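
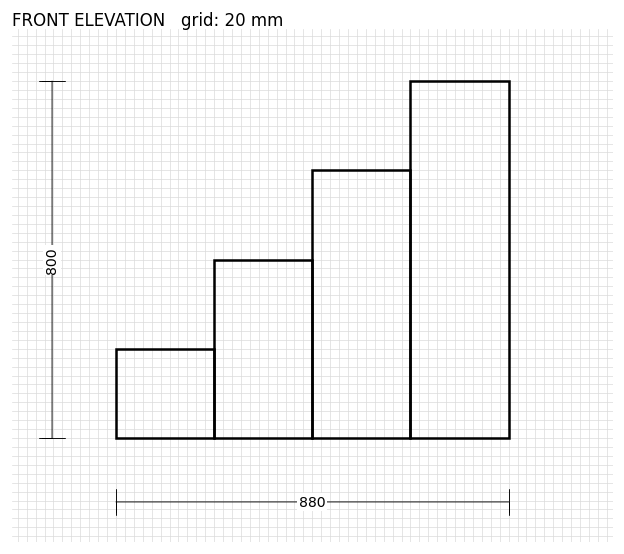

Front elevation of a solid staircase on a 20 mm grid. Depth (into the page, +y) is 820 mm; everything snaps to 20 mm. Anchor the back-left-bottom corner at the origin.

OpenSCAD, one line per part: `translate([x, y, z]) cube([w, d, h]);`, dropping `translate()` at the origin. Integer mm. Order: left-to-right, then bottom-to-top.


cube([220, 820, 200]);
translate([220, 0, 0]) cube([220, 820, 400]);
translate([440, 0, 0]) cube([220, 820, 600]);
translate([660, 0, 0]) cube([220, 820, 800]);


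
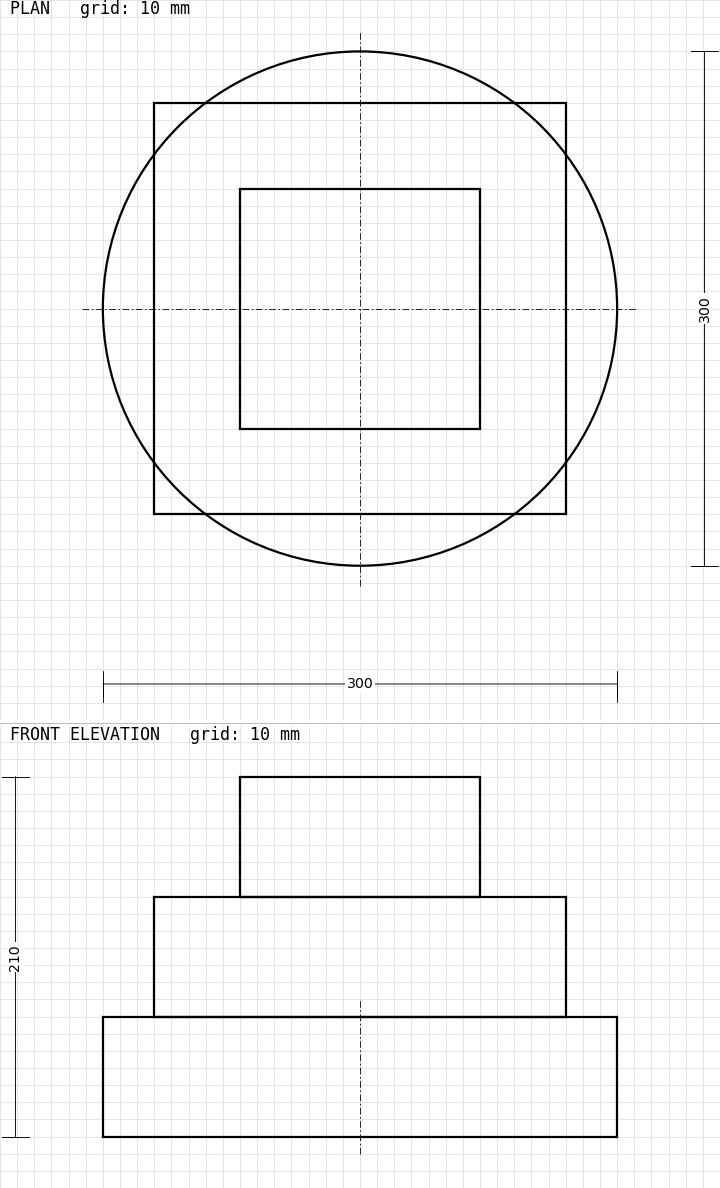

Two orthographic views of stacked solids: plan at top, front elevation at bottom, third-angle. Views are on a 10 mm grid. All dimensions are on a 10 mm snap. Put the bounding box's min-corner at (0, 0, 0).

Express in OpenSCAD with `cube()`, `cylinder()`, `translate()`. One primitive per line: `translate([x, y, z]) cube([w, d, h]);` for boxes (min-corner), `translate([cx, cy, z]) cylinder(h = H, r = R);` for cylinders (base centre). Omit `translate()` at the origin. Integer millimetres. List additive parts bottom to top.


translate([150, 150, 0]) cylinder(h = 70, r = 150);
translate([30, 30, 70]) cube([240, 240, 70]);
translate([80, 80, 140]) cube([140, 140, 70]);


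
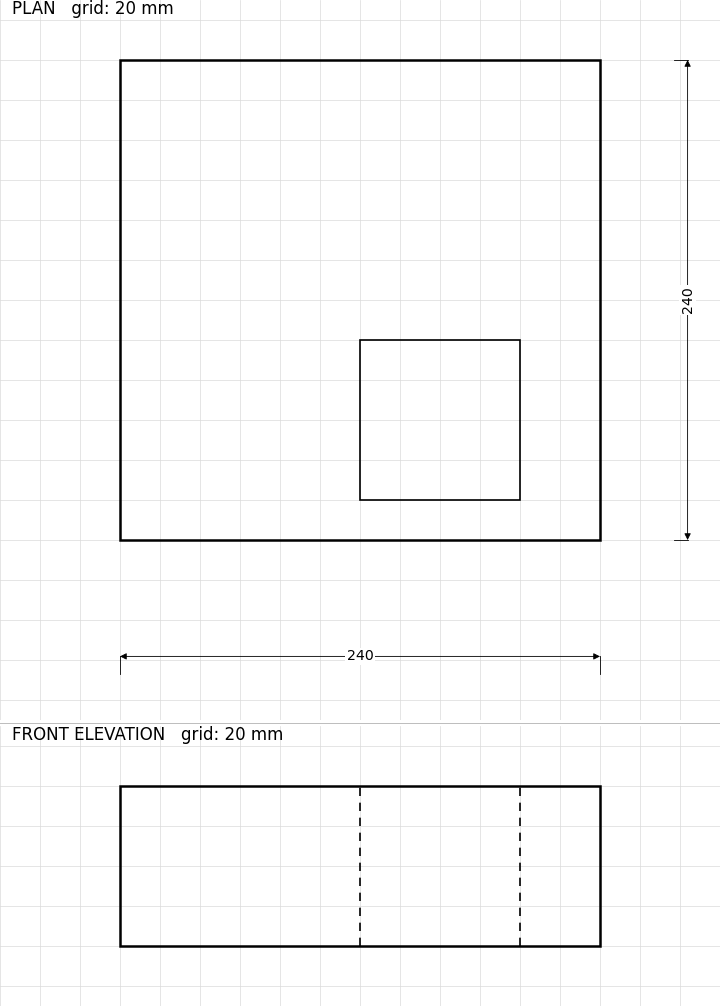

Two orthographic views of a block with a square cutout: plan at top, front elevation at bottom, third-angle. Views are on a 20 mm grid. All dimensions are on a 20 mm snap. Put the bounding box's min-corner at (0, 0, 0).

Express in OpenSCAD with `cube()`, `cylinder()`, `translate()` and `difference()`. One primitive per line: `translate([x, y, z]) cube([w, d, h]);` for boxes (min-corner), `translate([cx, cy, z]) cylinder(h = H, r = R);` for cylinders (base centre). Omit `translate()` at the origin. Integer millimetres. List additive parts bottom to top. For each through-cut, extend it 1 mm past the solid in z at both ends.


difference() {
  cube([240, 240, 80]);
  translate([120, 20, -1]) cube([80, 80, 82]);
}


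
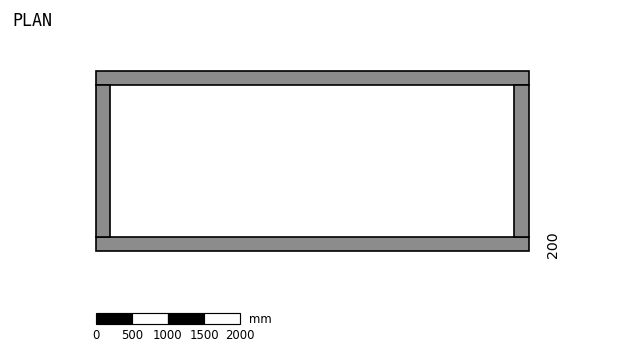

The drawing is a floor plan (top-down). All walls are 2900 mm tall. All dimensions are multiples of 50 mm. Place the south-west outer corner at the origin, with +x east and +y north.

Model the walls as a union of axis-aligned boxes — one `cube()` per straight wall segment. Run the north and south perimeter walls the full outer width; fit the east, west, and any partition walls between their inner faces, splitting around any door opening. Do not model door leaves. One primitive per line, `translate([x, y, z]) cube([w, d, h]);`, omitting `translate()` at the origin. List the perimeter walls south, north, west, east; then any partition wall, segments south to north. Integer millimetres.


cube([6000, 200, 2900]);
translate([0, 2300, 0]) cube([6000, 200, 2900]);
translate([0, 200, 0]) cube([200, 2100, 2900]);
translate([5800, 200, 0]) cube([200, 2100, 2900]);


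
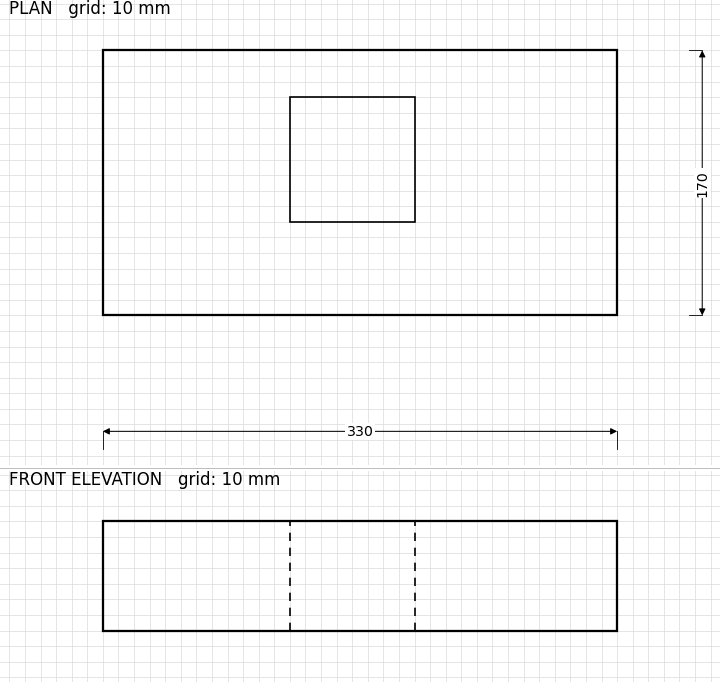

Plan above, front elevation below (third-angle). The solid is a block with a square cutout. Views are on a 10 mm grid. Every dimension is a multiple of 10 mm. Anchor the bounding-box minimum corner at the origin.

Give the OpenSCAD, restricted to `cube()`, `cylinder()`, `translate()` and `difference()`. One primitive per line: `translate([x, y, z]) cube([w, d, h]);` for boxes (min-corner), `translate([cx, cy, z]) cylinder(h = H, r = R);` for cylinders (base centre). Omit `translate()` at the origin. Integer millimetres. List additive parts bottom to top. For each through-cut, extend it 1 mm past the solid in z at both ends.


difference() {
  cube([330, 170, 70]);
  translate([120, 60, -1]) cube([80, 80, 72]);
}


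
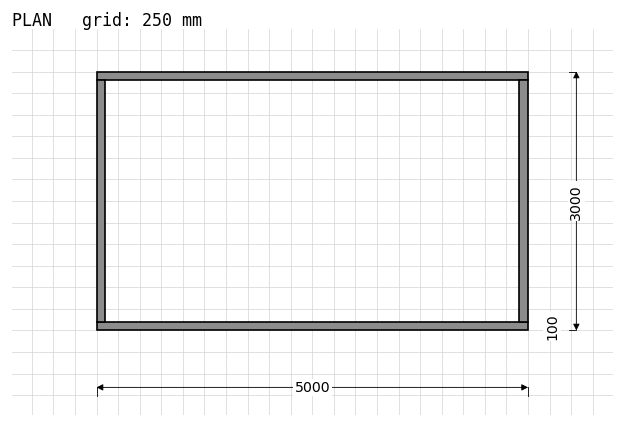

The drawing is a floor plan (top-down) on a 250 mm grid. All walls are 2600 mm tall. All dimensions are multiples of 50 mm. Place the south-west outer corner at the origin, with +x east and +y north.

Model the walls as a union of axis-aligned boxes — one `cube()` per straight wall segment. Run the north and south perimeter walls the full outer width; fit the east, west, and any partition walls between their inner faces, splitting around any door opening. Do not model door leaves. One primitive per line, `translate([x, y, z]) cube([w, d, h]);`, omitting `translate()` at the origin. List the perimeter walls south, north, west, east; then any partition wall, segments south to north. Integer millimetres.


cube([5000, 100, 2600]);
translate([0, 2900, 0]) cube([5000, 100, 2600]);
translate([0, 100, 0]) cube([100, 2800, 2600]);
translate([4900, 100, 0]) cube([100, 2800, 2600]);


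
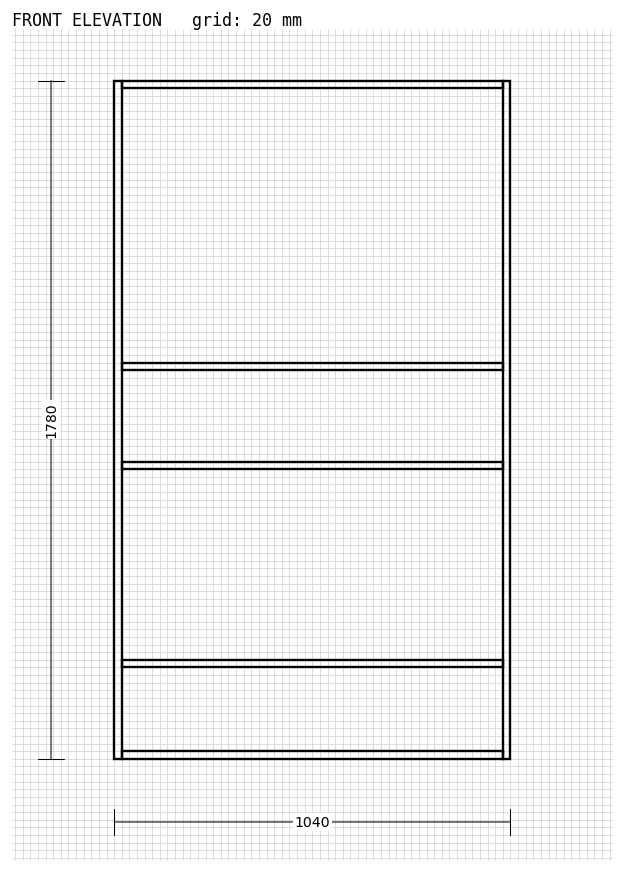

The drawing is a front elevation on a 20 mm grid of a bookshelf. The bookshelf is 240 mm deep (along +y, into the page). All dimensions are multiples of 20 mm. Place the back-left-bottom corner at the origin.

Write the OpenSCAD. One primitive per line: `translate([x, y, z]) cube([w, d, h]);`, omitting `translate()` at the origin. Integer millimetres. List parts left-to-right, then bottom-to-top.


cube([20, 240, 1780]);
translate([20, 0, 0]) cube([1000, 240, 20]);
translate([20, 0, 240]) cube([1000, 240, 20]);
translate([20, 0, 760]) cube([1000, 240, 20]);
translate([20, 0, 1020]) cube([1000, 240, 20]);
translate([20, 0, 1760]) cube([1000, 240, 20]);
translate([1020, 0, 0]) cube([20, 240, 1780]);


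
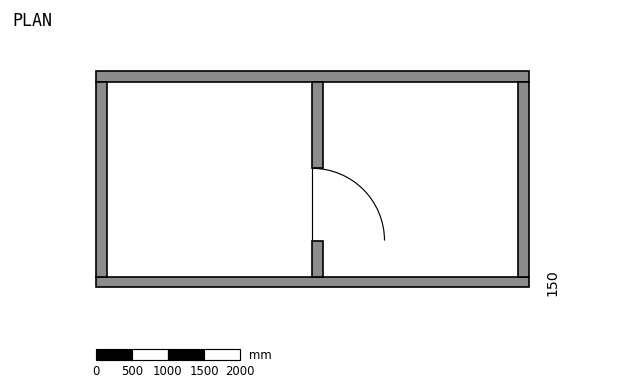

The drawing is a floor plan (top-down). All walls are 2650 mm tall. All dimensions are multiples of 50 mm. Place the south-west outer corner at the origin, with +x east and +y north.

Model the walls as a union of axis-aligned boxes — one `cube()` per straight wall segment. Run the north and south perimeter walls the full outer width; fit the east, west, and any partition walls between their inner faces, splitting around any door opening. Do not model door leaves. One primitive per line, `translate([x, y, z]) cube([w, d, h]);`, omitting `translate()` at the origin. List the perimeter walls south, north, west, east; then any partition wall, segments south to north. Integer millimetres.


cube([6000, 150, 2650]);
translate([0, 2850, 0]) cube([6000, 150, 2650]);
translate([0, 150, 0]) cube([150, 2700, 2650]);
translate([5850, 150, 0]) cube([150, 2700, 2650]);
translate([3000, 150, 0]) cube([150, 500, 2650]);
translate([3000, 1650, 0]) cube([150, 1200, 2650]);


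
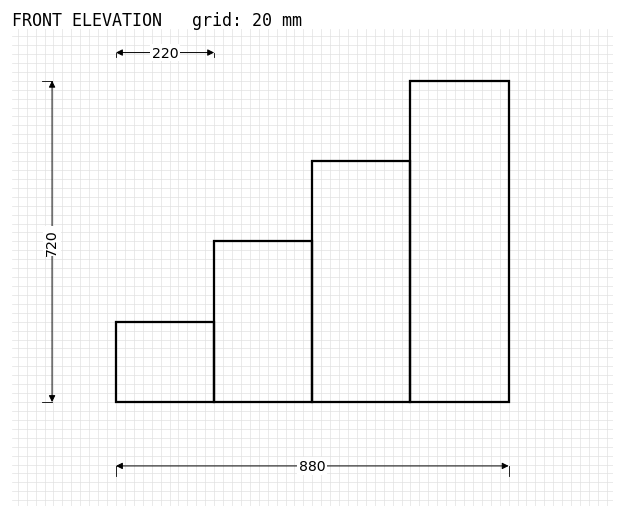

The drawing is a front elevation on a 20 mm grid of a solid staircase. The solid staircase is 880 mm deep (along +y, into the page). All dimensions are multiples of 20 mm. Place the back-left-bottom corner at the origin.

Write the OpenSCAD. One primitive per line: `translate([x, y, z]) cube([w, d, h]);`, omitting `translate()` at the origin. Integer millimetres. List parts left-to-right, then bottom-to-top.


cube([220, 880, 180]);
translate([220, 0, 0]) cube([220, 880, 360]);
translate([440, 0, 0]) cube([220, 880, 540]);
translate([660, 0, 0]) cube([220, 880, 720]);


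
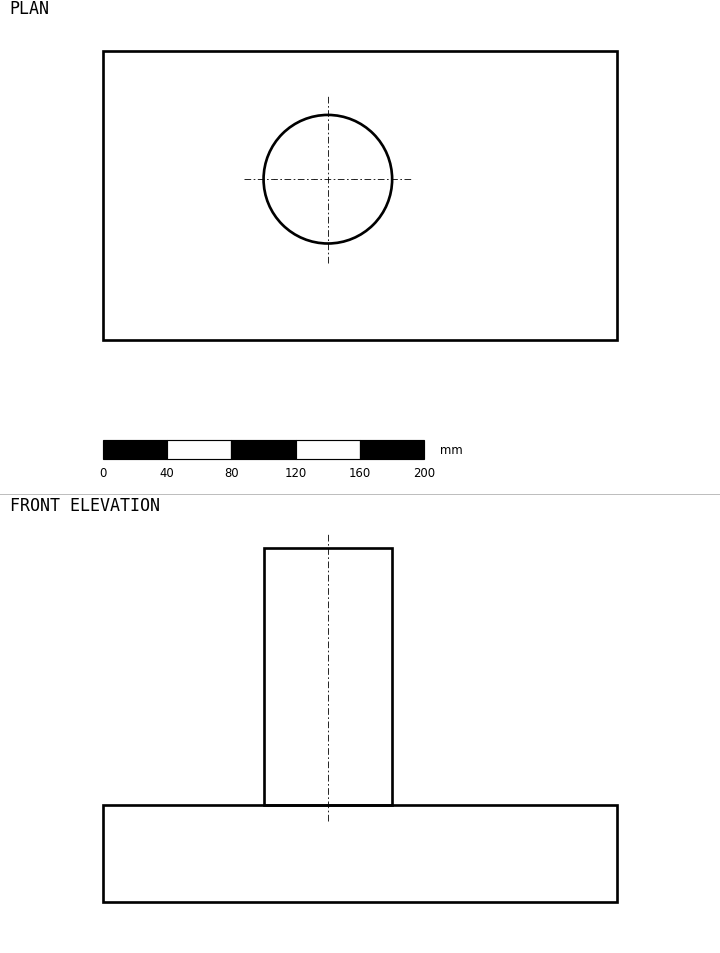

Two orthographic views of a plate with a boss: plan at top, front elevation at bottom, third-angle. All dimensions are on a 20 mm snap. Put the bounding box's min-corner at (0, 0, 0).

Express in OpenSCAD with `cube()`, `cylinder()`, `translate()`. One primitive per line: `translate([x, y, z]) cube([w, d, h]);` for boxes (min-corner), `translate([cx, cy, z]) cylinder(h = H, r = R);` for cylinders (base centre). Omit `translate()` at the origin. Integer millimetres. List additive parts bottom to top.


cube([320, 180, 60]);
translate([140, 100, 60]) cylinder(h = 160, r = 40);


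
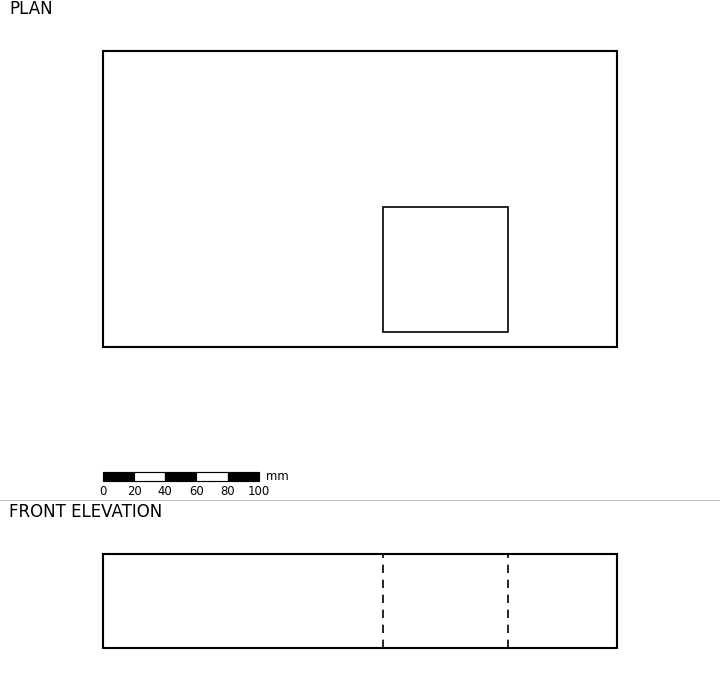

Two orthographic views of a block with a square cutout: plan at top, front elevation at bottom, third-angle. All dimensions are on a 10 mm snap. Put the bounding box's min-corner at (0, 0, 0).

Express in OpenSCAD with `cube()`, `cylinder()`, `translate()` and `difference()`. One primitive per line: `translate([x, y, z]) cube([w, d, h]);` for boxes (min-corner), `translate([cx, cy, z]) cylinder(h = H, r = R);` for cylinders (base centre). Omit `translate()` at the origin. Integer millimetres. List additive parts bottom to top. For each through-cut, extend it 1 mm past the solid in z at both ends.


difference() {
  cube([330, 190, 60]);
  translate([180, 10, -1]) cube([80, 80, 62]);
}


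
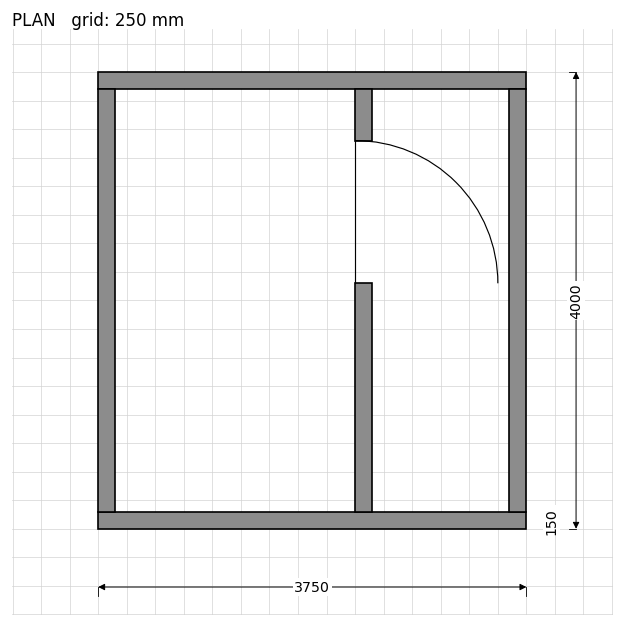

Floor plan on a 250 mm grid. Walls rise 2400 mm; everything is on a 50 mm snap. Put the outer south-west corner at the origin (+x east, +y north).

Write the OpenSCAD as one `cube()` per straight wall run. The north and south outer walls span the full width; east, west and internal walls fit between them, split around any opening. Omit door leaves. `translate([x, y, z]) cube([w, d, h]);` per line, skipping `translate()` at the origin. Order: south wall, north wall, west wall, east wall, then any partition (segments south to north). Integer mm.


cube([3750, 150, 2400]);
translate([0, 3850, 0]) cube([3750, 150, 2400]);
translate([0, 150, 0]) cube([150, 3700, 2400]);
translate([3600, 150, 0]) cube([150, 3700, 2400]);
translate([2250, 150, 0]) cube([150, 2000, 2400]);
translate([2250, 3400, 0]) cube([150, 450, 2400]);


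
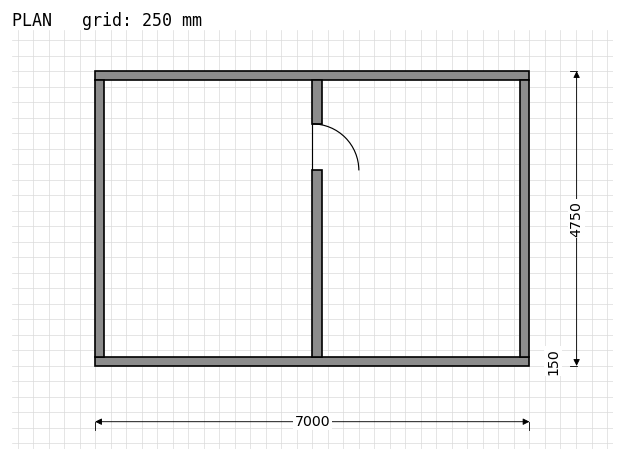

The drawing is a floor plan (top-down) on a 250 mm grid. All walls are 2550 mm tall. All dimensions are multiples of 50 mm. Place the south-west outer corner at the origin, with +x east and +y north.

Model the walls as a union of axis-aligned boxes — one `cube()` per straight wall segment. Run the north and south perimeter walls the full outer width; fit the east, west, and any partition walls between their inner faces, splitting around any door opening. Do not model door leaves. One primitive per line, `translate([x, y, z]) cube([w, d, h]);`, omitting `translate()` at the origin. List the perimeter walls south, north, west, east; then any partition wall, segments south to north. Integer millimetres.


cube([7000, 150, 2550]);
translate([0, 4600, 0]) cube([7000, 150, 2550]);
translate([0, 150, 0]) cube([150, 4450, 2550]);
translate([6850, 150, 0]) cube([150, 4450, 2550]);
translate([3500, 150, 0]) cube([150, 3000, 2550]);
translate([3500, 3900, 0]) cube([150, 700, 2550]);


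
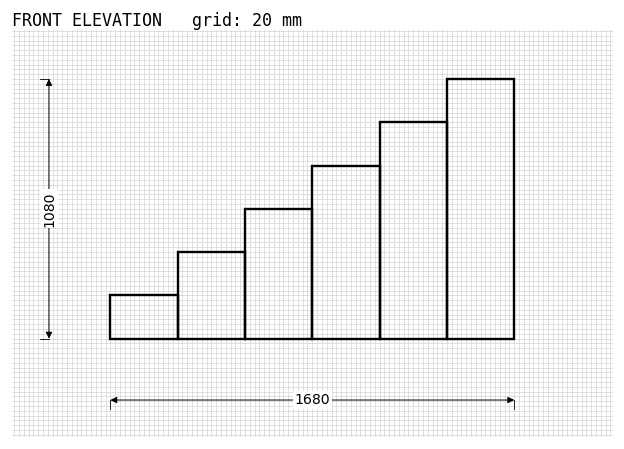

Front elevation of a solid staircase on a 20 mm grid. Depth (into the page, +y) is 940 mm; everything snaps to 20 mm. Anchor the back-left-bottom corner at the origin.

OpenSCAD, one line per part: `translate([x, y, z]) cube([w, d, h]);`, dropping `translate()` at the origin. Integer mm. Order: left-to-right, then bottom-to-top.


cube([280, 940, 180]);
translate([280, 0, 0]) cube([280, 940, 360]);
translate([560, 0, 0]) cube([280, 940, 540]);
translate([840, 0, 0]) cube([280, 940, 720]);
translate([1120, 0, 0]) cube([280, 940, 900]);
translate([1400, 0, 0]) cube([280, 940, 1080]);


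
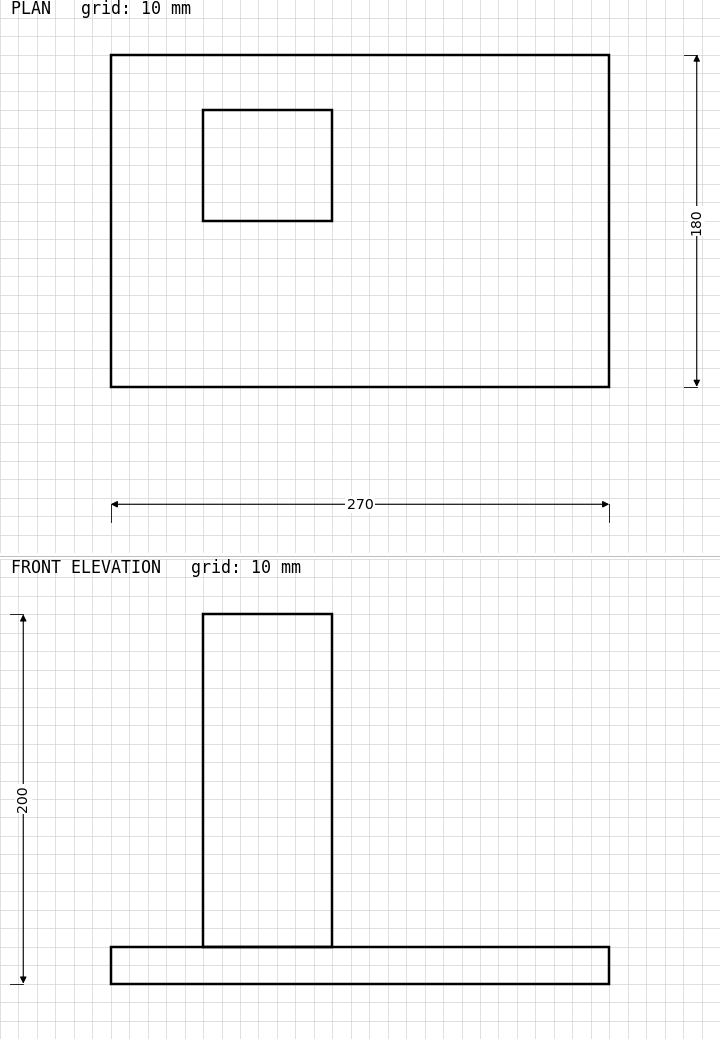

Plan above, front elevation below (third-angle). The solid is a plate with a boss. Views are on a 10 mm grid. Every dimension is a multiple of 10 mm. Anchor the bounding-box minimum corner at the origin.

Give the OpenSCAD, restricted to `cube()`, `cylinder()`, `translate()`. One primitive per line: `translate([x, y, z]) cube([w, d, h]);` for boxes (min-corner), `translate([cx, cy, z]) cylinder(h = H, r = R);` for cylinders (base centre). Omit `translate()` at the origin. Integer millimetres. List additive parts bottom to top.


cube([270, 180, 20]);
translate([50, 90, 20]) cube([70, 60, 180]);


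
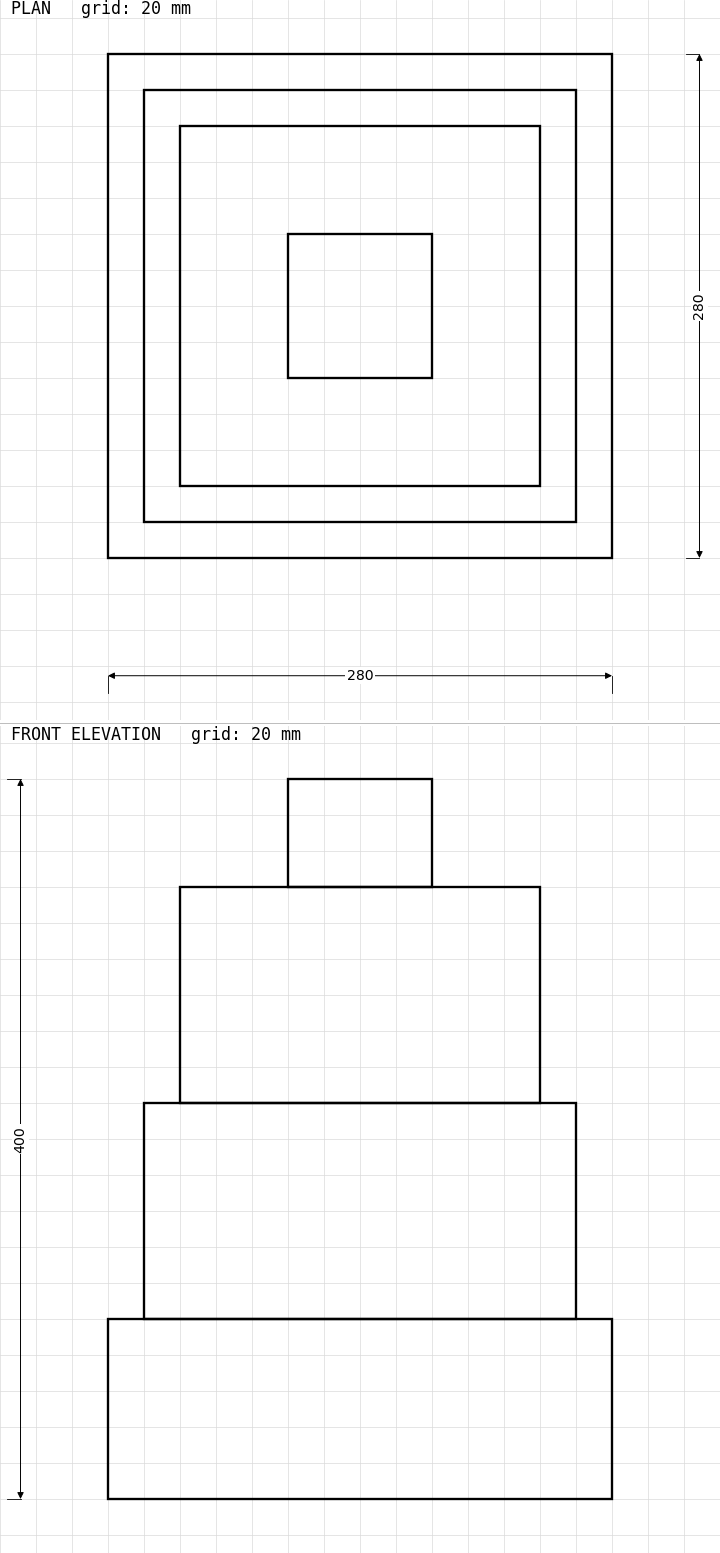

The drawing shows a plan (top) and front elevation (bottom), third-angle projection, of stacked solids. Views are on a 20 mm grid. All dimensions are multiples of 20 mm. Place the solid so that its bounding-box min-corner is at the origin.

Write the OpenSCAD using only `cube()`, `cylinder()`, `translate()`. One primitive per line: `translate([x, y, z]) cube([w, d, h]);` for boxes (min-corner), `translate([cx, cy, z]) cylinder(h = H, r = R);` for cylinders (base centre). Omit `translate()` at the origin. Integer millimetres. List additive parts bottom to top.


cube([280, 280, 100]);
translate([20, 20, 100]) cube([240, 240, 120]);
translate([40, 40, 220]) cube([200, 200, 120]);
translate([100, 100, 340]) cube([80, 80, 60]);


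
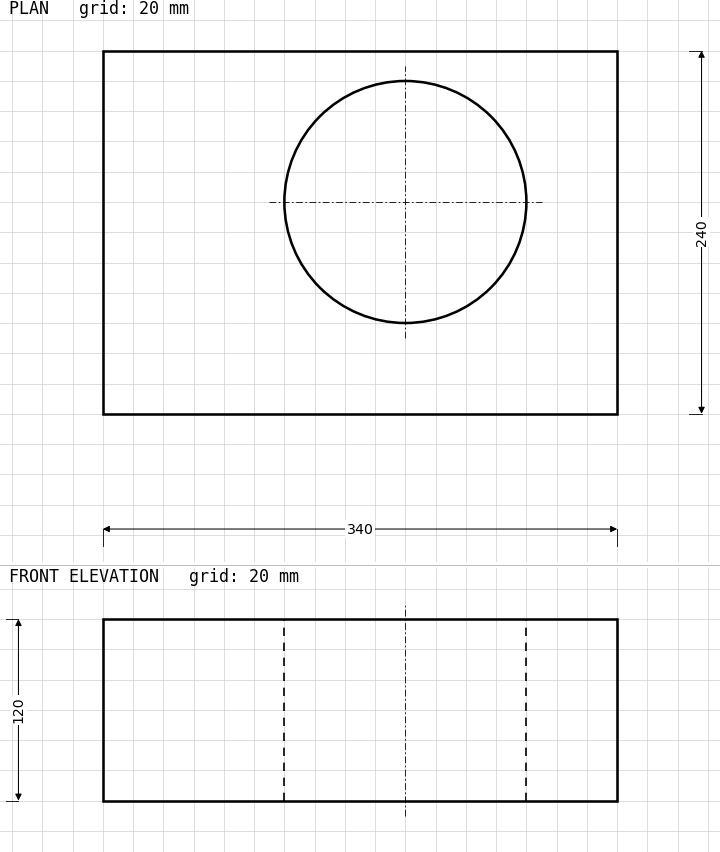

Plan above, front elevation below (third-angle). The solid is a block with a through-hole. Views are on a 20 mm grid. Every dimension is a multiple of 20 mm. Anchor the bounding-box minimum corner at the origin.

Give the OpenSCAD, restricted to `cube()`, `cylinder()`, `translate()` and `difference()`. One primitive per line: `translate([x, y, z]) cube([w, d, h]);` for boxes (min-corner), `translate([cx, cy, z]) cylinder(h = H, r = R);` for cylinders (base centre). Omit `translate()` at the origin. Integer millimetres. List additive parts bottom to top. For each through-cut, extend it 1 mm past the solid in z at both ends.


difference() {
  cube([340, 240, 120]);
  translate([200, 140, -1]) cylinder(h = 122, r = 80);
}


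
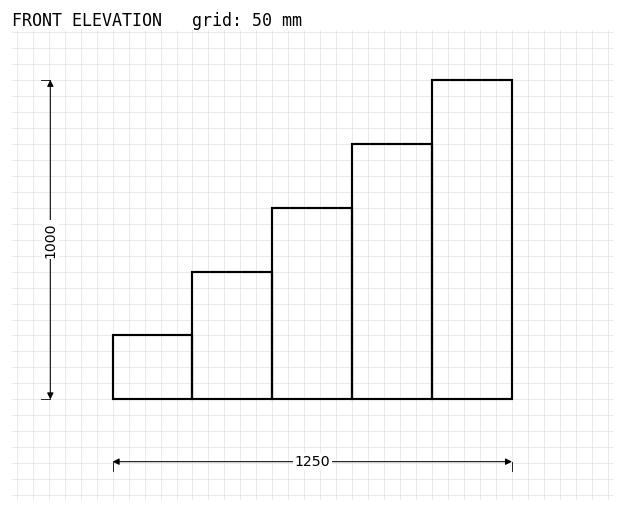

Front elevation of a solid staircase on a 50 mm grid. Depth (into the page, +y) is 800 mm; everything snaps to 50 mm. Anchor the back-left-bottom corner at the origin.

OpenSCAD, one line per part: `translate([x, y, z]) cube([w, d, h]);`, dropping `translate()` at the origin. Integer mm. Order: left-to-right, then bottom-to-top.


cube([250, 800, 200]);
translate([250, 0, 0]) cube([250, 800, 400]);
translate([500, 0, 0]) cube([250, 800, 600]);
translate([750, 0, 0]) cube([250, 800, 800]);
translate([1000, 0, 0]) cube([250, 800, 1000]);


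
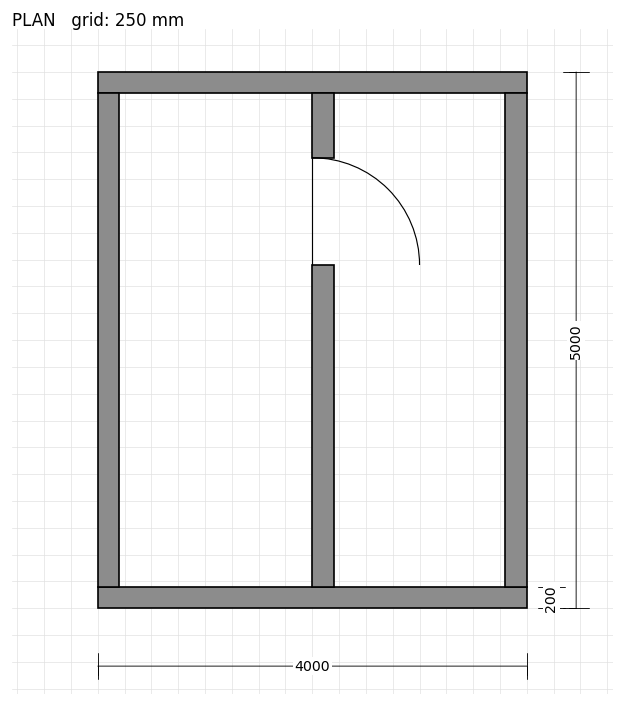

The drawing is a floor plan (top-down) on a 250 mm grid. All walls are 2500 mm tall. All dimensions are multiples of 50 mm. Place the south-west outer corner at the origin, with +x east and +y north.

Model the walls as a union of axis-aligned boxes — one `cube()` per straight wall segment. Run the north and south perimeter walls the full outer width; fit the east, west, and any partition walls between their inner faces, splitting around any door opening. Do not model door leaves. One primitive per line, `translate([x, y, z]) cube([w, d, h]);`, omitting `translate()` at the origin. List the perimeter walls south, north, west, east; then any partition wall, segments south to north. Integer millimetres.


cube([4000, 200, 2500]);
translate([0, 4800, 0]) cube([4000, 200, 2500]);
translate([0, 200, 0]) cube([200, 4600, 2500]);
translate([3800, 200, 0]) cube([200, 4600, 2500]);
translate([2000, 200, 0]) cube([200, 3000, 2500]);
translate([2000, 4200, 0]) cube([200, 600, 2500]);


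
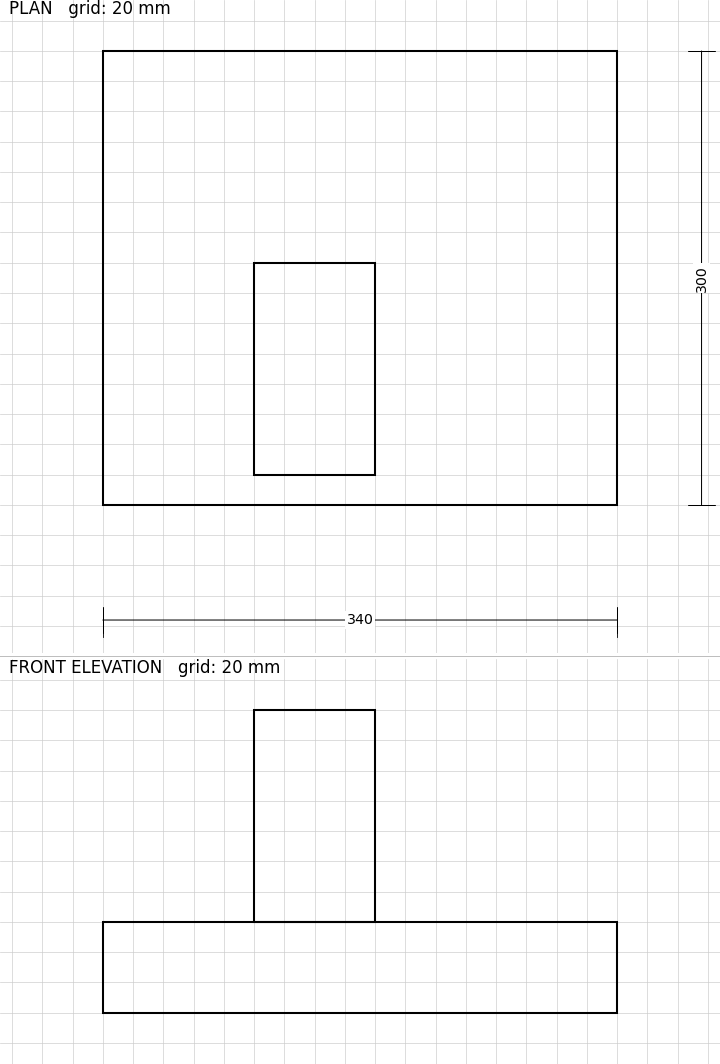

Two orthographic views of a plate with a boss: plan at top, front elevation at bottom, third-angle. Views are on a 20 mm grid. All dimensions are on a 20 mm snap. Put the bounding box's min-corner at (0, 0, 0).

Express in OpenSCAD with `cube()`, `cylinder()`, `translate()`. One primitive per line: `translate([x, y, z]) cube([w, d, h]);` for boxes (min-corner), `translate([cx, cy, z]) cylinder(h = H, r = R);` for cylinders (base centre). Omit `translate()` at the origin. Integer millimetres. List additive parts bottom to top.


cube([340, 300, 60]);
translate([100, 20, 60]) cube([80, 140, 140]);


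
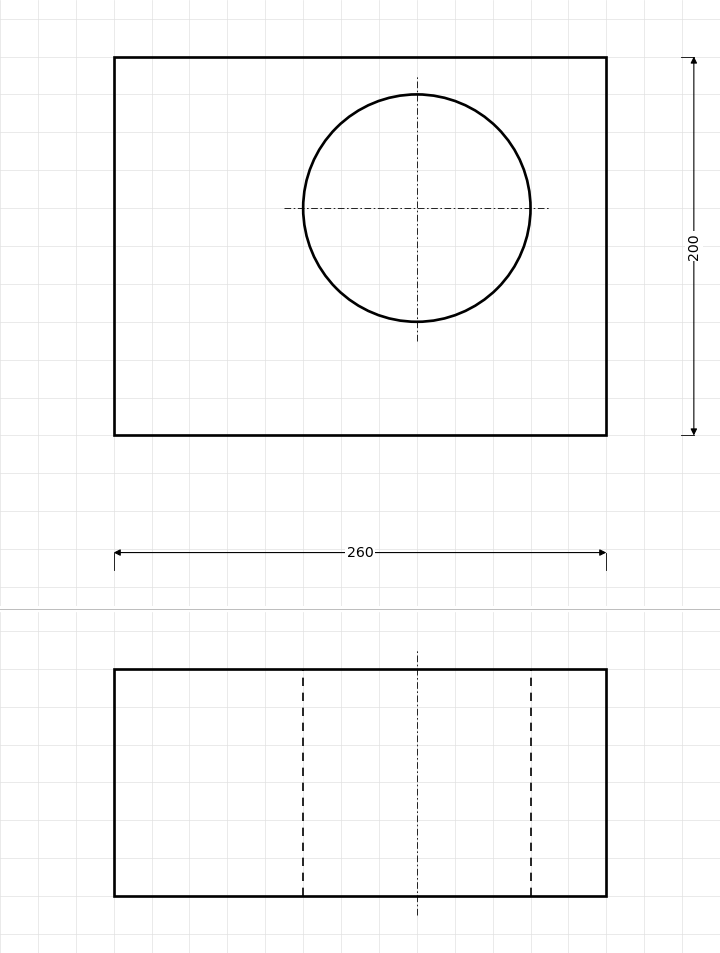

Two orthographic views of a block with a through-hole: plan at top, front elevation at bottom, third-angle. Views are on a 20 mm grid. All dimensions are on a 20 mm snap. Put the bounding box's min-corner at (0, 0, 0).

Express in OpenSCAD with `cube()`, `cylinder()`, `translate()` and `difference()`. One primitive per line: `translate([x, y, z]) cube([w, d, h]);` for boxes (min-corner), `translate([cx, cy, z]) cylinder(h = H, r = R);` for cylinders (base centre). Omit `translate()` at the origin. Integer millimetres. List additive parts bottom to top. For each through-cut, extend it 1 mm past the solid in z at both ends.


difference() {
  cube([260, 200, 120]);
  translate([160, 120, -1]) cylinder(h = 122, r = 60);
}


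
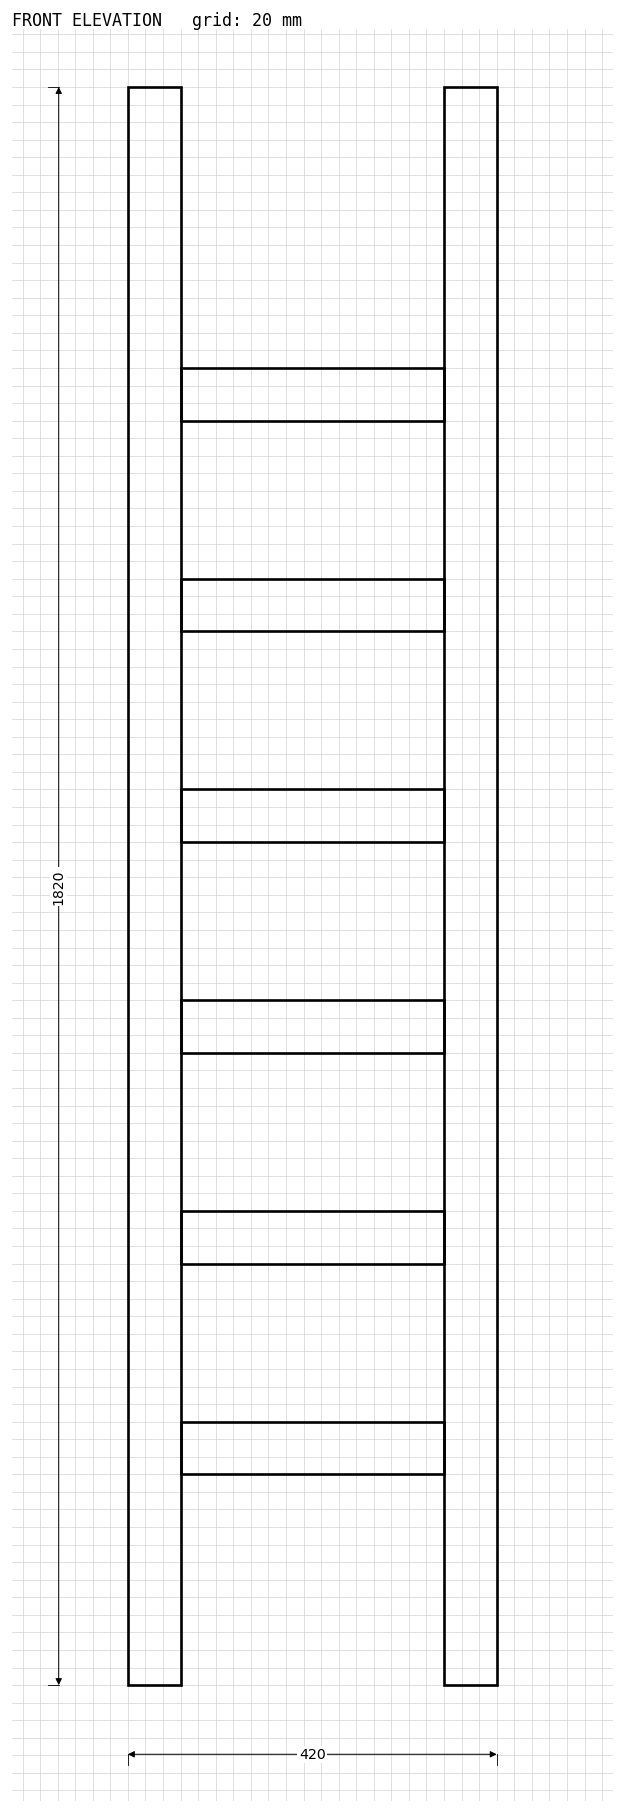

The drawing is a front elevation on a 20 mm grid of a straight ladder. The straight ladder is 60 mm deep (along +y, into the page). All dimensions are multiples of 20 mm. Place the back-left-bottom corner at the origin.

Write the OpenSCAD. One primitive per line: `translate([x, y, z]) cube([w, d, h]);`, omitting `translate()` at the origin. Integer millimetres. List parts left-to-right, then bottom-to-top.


cube([60, 60, 1820]);
translate([60, 0, 240]) cube([300, 60, 60]);
translate([60, 0, 480]) cube([300, 60, 60]);
translate([60, 0, 720]) cube([300, 60, 60]);
translate([60, 0, 960]) cube([300, 60, 60]);
translate([60, 0, 1200]) cube([300, 60, 60]);
translate([60, 0, 1440]) cube([300, 60, 60]);
translate([360, 0, 0]) cube([60, 60, 1820]);


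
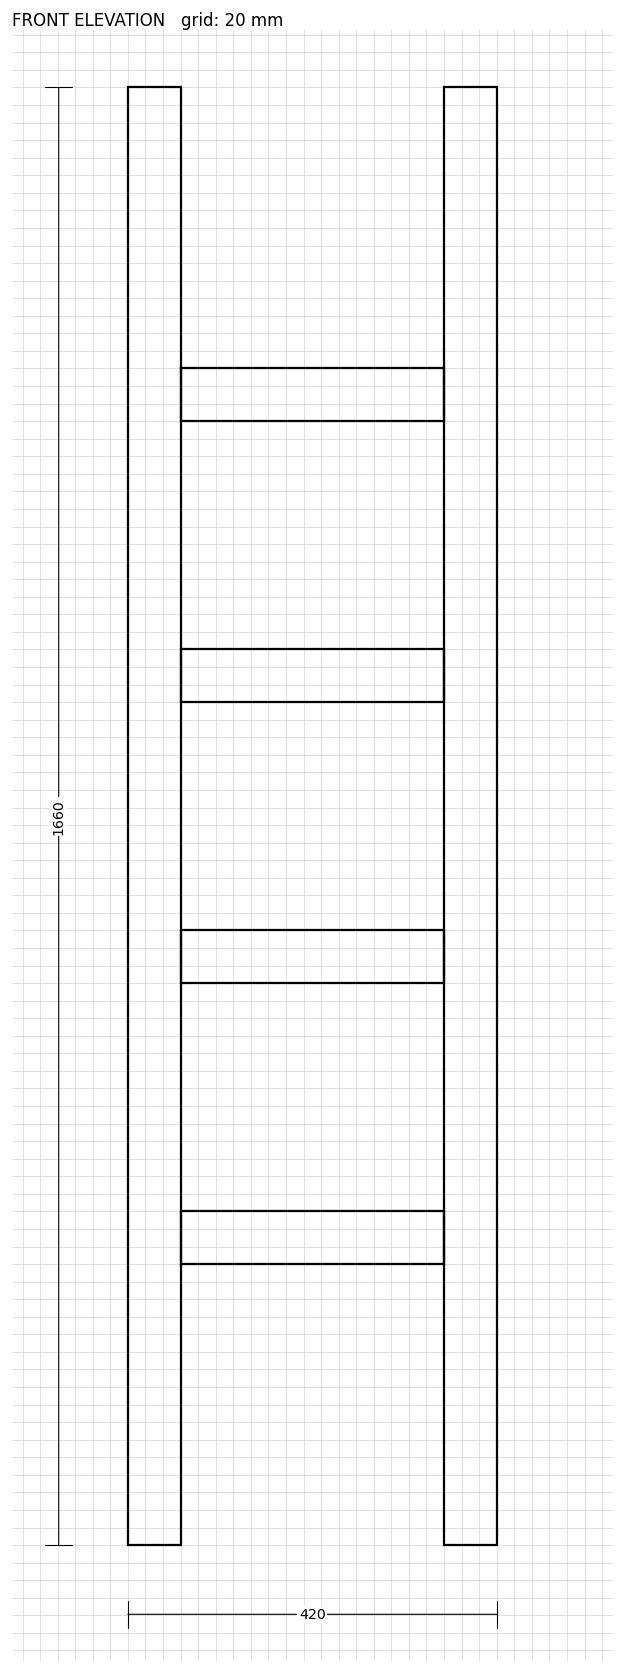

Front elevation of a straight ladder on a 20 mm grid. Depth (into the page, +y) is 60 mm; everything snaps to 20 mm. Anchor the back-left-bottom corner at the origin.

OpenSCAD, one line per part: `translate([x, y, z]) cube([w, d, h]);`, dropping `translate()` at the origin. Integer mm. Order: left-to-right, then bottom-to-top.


cube([60, 60, 1660]);
translate([60, 0, 320]) cube([300, 60, 60]);
translate([60, 0, 640]) cube([300, 60, 60]);
translate([60, 0, 960]) cube([300, 60, 60]);
translate([60, 0, 1280]) cube([300, 60, 60]);
translate([360, 0, 0]) cube([60, 60, 1660]);


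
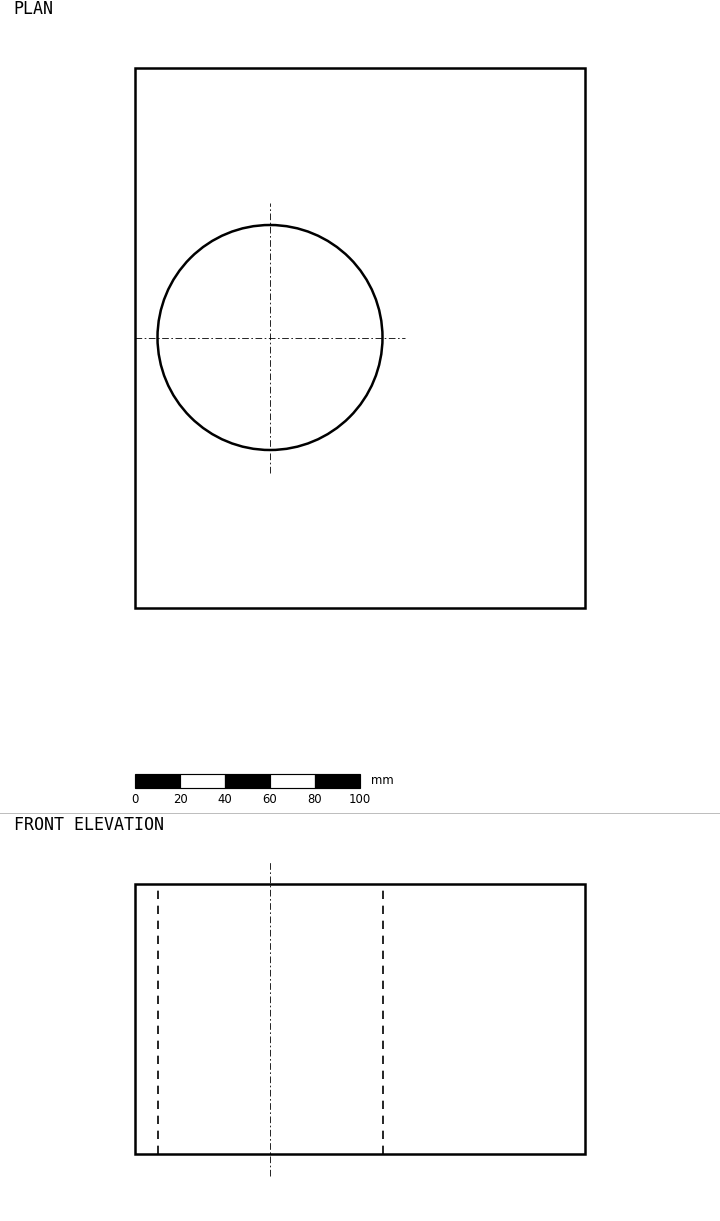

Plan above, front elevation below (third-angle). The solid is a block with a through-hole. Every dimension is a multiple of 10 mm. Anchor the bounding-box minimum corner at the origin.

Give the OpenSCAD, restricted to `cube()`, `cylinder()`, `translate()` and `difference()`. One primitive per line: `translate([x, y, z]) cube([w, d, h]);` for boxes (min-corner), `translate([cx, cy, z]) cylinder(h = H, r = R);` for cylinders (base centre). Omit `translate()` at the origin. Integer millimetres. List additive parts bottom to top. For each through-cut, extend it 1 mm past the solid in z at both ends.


difference() {
  cube([200, 240, 120]);
  translate([60, 120, -1]) cylinder(h = 122, r = 50);
}


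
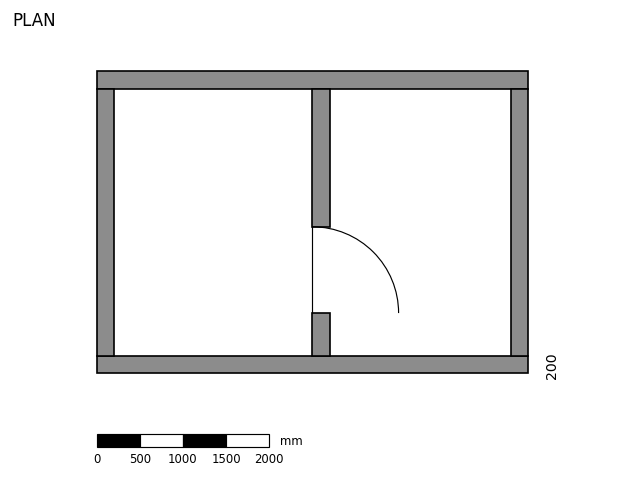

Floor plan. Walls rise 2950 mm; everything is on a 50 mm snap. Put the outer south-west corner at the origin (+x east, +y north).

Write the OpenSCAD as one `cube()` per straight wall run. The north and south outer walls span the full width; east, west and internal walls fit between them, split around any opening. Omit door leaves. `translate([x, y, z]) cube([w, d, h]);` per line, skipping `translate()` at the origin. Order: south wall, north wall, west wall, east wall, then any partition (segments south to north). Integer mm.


cube([5000, 200, 2950]);
translate([0, 3300, 0]) cube([5000, 200, 2950]);
translate([0, 200, 0]) cube([200, 3100, 2950]);
translate([4800, 200, 0]) cube([200, 3100, 2950]);
translate([2500, 200, 0]) cube([200, 500, 2950]);
translate([2500, 1700, 0]) cube([200, 1600, 2950]);


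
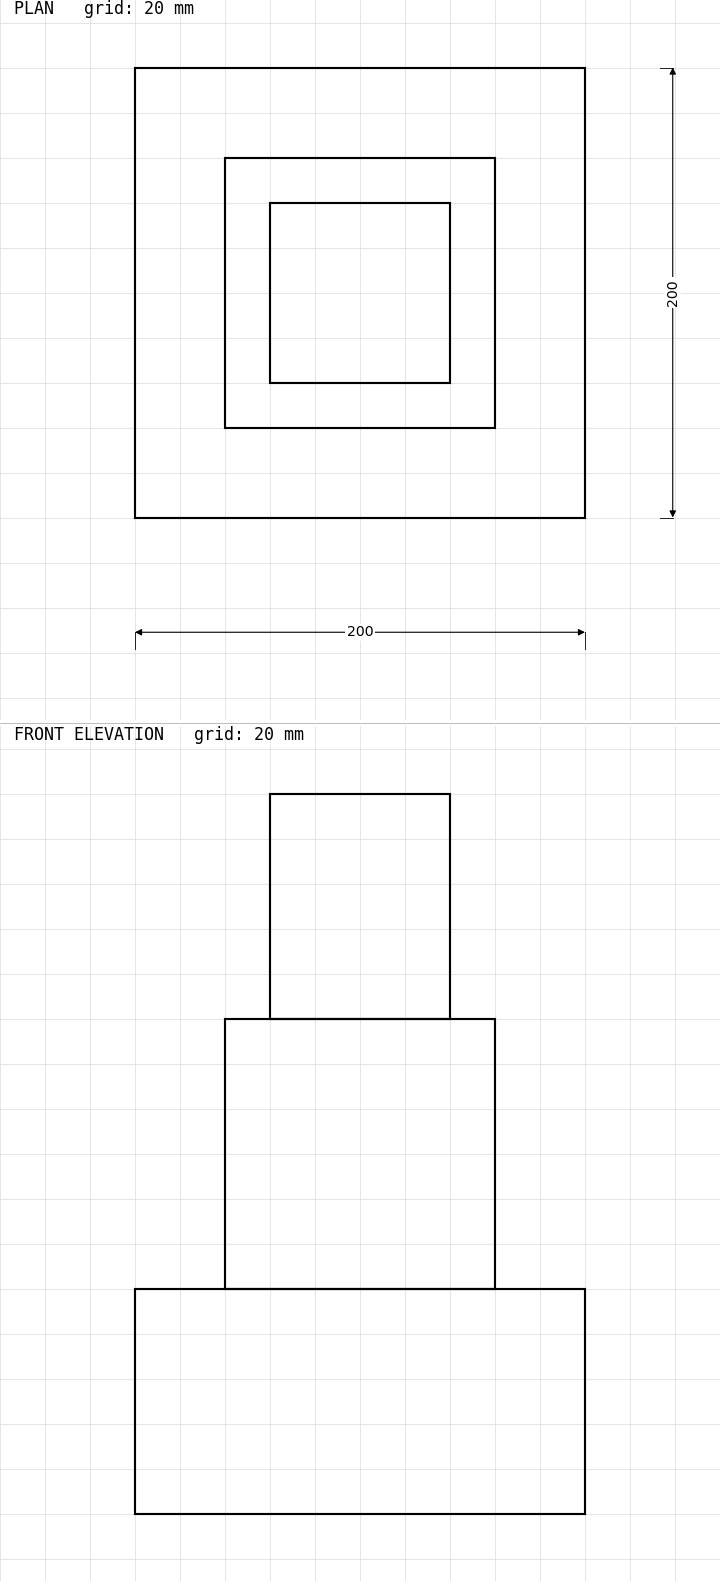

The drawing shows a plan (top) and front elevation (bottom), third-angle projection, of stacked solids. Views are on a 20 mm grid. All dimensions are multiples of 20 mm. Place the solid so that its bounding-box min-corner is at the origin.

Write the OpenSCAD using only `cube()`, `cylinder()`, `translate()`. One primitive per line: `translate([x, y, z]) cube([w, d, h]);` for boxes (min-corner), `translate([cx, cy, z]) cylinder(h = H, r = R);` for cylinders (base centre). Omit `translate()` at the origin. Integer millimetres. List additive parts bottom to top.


cube([200, 200, 100]);
translate([40, 40, 100]) cube([120, 120, 120]);
translate([60, 60, 220]) cube([80, 80, 100]);


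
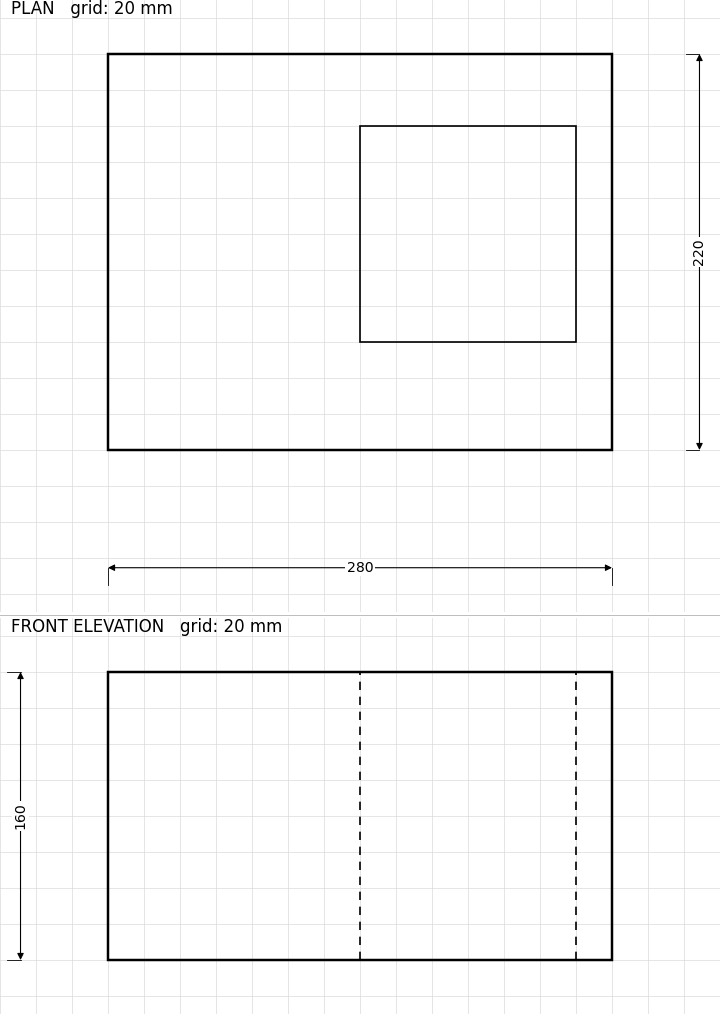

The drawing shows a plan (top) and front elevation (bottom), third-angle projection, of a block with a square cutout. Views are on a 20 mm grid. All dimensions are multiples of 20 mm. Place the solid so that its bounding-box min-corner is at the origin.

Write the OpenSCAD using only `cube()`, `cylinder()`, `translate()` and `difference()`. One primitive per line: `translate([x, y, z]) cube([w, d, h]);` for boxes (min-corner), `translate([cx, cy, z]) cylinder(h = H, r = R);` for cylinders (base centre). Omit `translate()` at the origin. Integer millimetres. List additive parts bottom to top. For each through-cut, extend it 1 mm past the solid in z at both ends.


difference() {
  cube([280, 220, 160]);
  translate([140, 60, -1]) cube([120, 120, 162]);
}


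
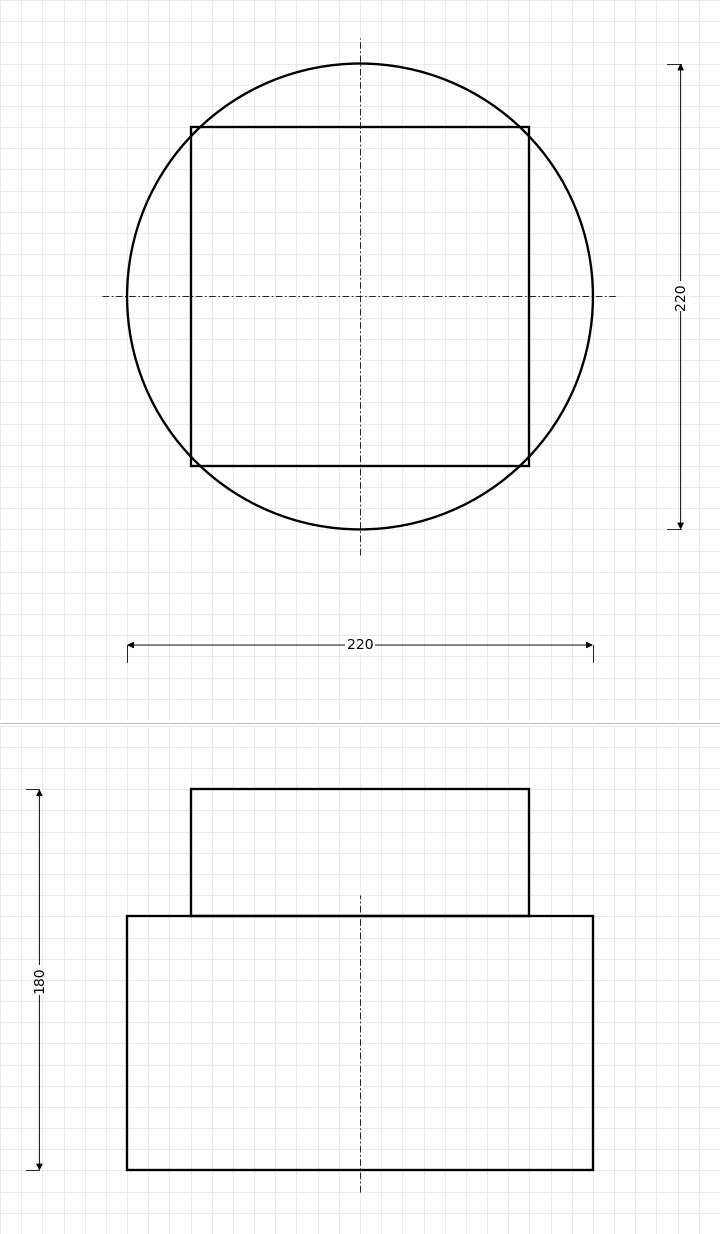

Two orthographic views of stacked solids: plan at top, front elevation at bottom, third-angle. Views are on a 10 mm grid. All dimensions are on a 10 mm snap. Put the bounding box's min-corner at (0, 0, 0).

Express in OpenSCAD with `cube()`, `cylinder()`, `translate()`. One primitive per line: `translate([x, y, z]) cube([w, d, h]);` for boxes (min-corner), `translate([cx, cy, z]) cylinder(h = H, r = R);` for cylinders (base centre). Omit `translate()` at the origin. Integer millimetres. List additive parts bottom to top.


translate([110, 110, 0]) cylinder(h = 120, r = 110);
translate([30, 30, 120]) cube([160, 160, 60]);


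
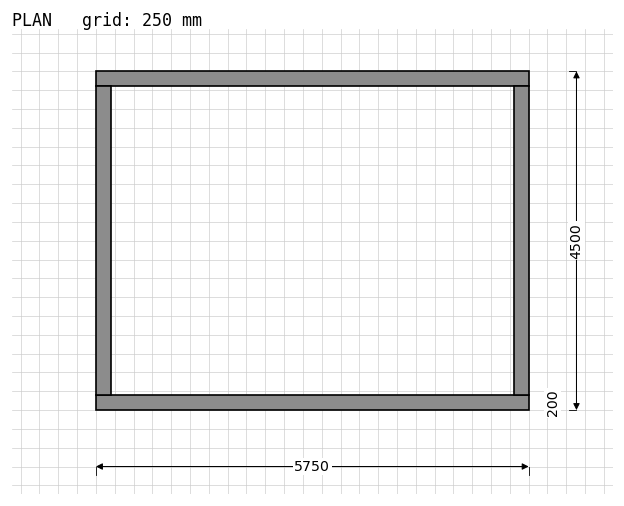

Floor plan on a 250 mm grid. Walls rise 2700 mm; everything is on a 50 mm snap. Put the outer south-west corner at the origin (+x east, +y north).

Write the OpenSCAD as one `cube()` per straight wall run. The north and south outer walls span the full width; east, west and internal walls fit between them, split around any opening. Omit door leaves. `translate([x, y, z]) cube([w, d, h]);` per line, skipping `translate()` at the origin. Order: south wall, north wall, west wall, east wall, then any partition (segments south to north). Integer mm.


cube([5750, 200, 2700]);
translate([0, 4300, 0]) cube([5750, 200, 2700]);
translate([0, 200, 0]) cube([200, 4100, 2700]);
translate([5550, 200, 0]) cube([200, 4100, 2700]);


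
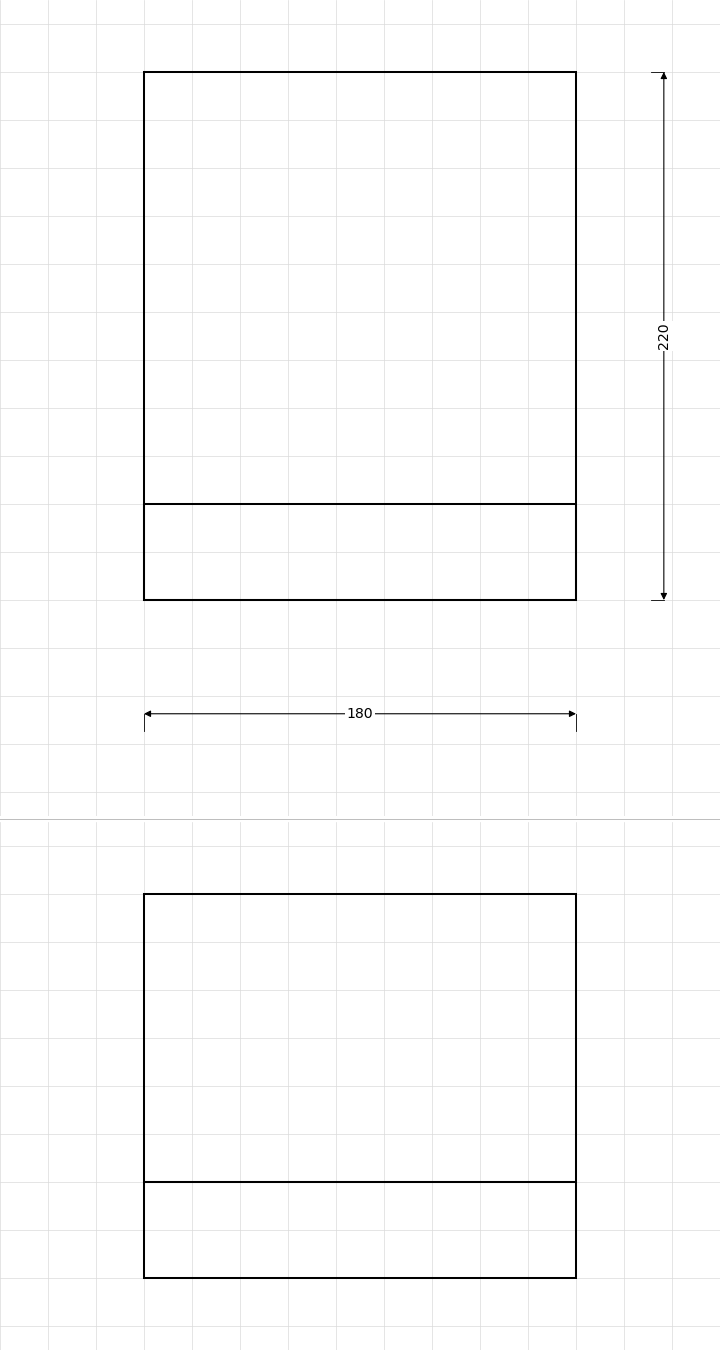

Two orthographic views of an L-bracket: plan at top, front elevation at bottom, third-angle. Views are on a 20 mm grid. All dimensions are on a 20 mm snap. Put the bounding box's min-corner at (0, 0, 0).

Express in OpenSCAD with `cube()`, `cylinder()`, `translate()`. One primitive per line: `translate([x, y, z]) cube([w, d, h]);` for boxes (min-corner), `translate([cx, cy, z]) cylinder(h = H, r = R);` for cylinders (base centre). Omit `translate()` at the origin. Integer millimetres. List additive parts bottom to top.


cube([180, 220, 40]);
translate([0, 0, 40]) cube([180, 40, 120]);


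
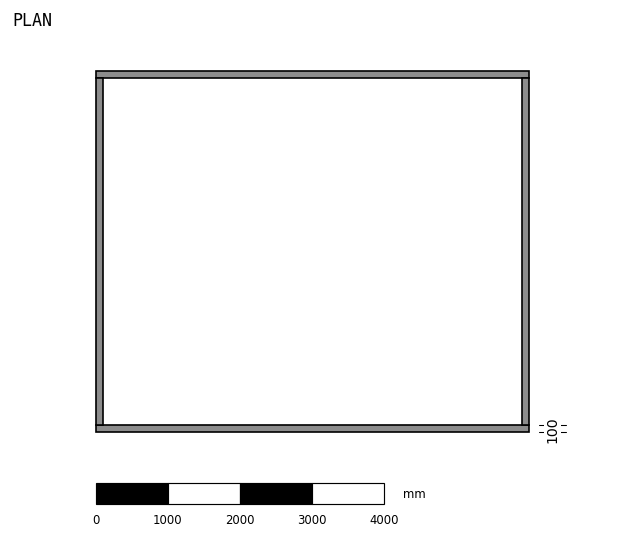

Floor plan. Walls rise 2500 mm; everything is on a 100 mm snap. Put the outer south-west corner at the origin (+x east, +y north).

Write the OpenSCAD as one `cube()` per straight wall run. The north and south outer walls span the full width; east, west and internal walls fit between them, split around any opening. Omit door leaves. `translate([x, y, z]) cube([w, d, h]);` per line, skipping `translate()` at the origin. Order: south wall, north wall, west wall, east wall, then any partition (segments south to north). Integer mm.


cube([6000, 100, 2500]);
translate([0, 4900, 0]) cube([6000, 100, 2500]);
translate([0, 100, 0]) cube([100, 4800, 2500]);
translate([5900, 100, 0]) cube([100, 4800, 2500]);


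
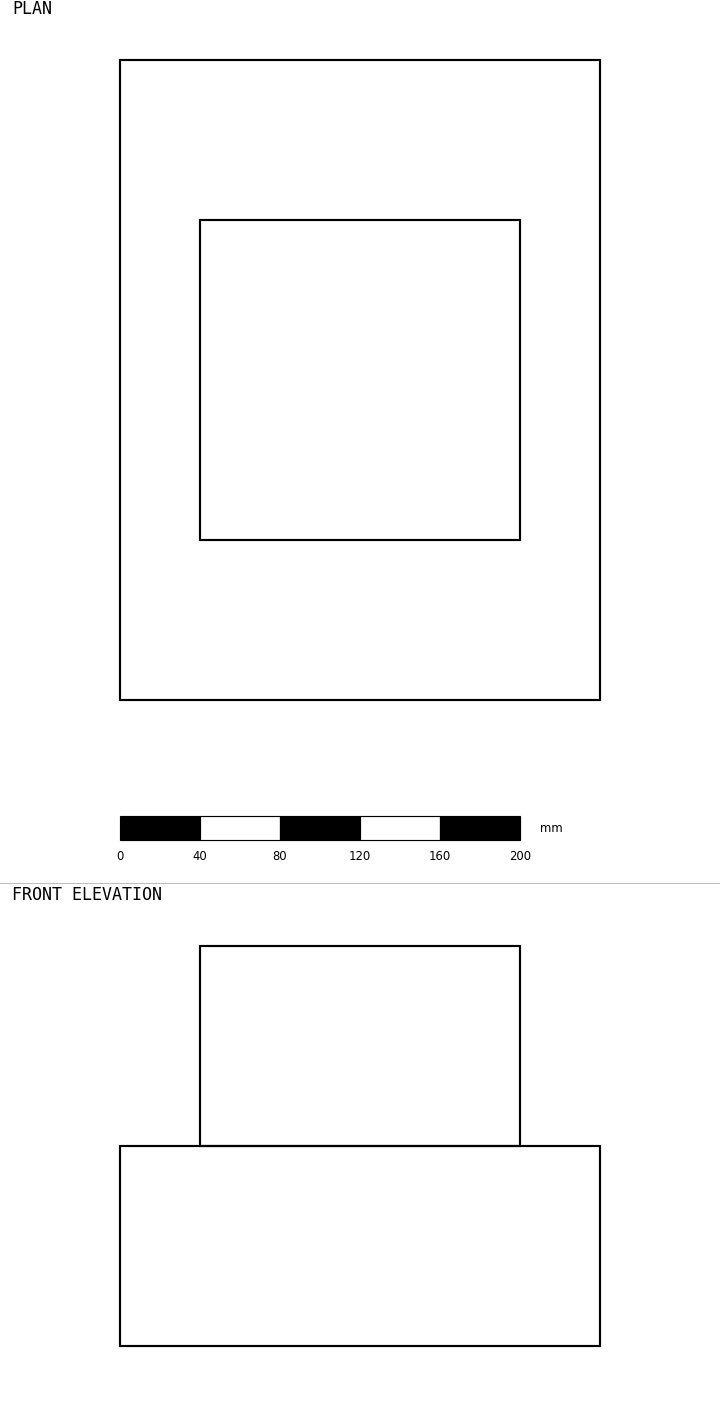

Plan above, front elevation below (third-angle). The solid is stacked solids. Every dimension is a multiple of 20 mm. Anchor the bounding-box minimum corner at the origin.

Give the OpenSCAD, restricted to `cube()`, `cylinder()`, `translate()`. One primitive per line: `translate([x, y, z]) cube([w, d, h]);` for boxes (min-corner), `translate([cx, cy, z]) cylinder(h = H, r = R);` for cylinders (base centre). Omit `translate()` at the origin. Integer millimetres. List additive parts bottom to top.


cube([240, 320, 100]);
translate([40, 80, 100]) cube([160, 160, 100]);


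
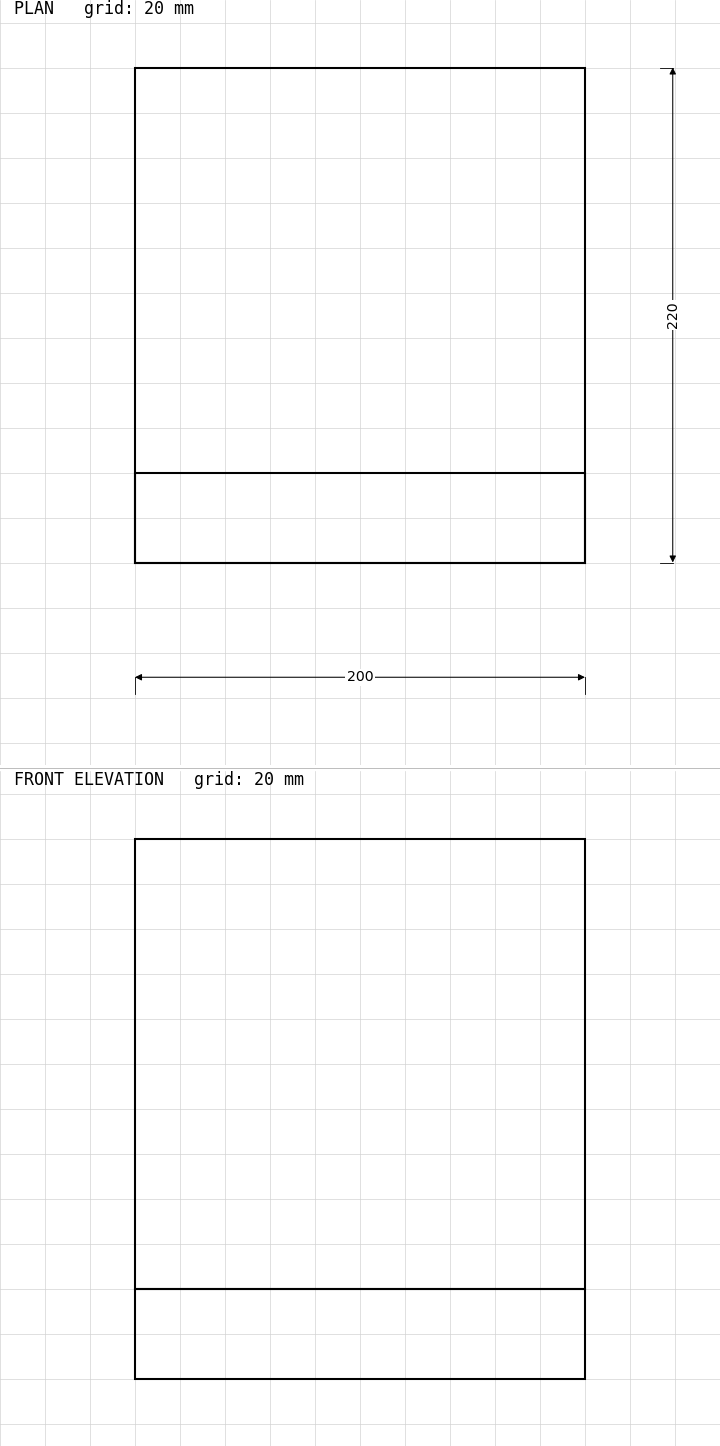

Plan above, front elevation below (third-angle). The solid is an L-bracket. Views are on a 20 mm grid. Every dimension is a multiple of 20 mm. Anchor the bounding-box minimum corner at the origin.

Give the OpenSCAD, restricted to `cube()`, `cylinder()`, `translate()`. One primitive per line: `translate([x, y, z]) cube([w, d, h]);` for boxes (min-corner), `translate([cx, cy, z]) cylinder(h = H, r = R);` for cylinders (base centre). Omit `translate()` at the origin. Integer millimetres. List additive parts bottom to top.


cube([200, 220, 40]);
translate([0, 0, 40]) cube([200, 40, 200]);


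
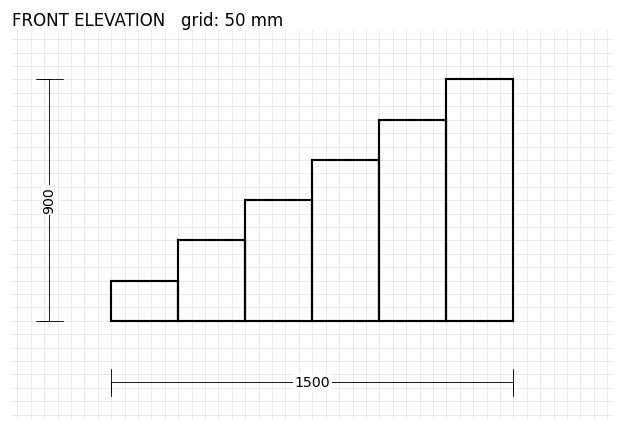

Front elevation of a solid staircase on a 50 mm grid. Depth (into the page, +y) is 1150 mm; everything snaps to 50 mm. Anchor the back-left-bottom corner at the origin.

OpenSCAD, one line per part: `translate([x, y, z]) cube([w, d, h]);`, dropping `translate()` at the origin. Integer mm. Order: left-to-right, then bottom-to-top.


cube([250, 1150, 150]);
translate([250, 0, 0]) cube([250, 1150, 300]);
translate([500, 0, 0]) cube([250, 1150, 450]);
translate([750, 0, 0]) cube([250, 1150, 600]);
translate([1000, 0, 0]) cube([250, 1150, 750]);
translate([1250, 0, 0]) cube([250, 1150, 900]);


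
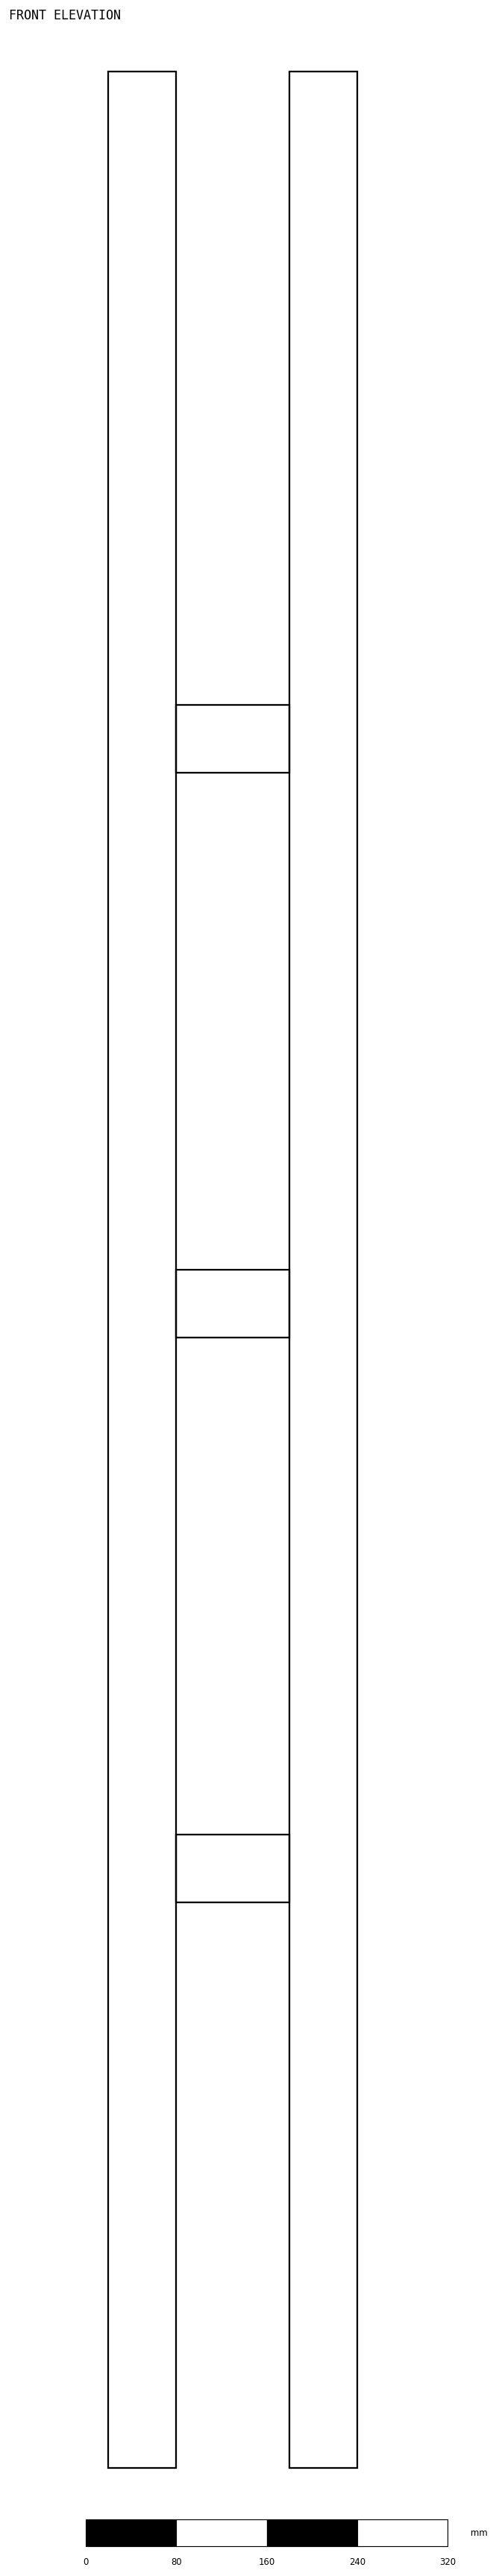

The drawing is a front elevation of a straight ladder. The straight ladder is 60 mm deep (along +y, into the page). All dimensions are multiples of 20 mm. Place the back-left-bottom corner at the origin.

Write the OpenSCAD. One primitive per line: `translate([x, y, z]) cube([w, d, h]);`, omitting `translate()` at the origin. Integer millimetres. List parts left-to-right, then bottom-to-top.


cube([60, 60, 2120]);
translate([60, 0, 500]) cube([100, 60, 60]);
translate([60, 0, 1000]) cube([100, 60, 60]);
translate([60, 0, 1500]) cube([100, 60, 60]);
translate([160, 0, 0]) cube([60, 60, 2120]);
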